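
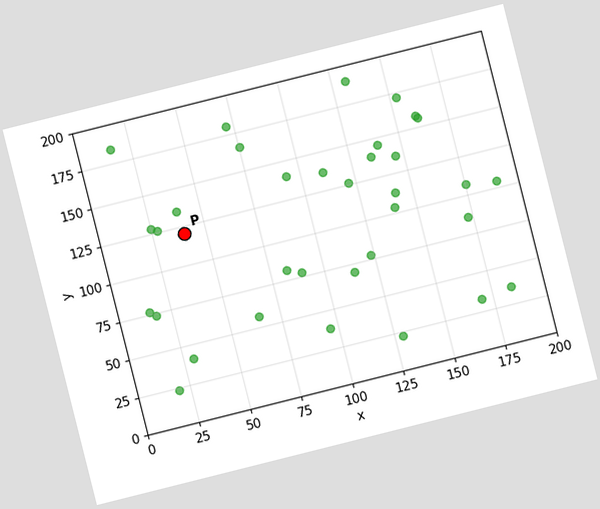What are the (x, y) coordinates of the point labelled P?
(40, 120)

The chart is tilted about 14° counter-clockwise. Following the gridlines from P to each axis, P sits at (40, 120).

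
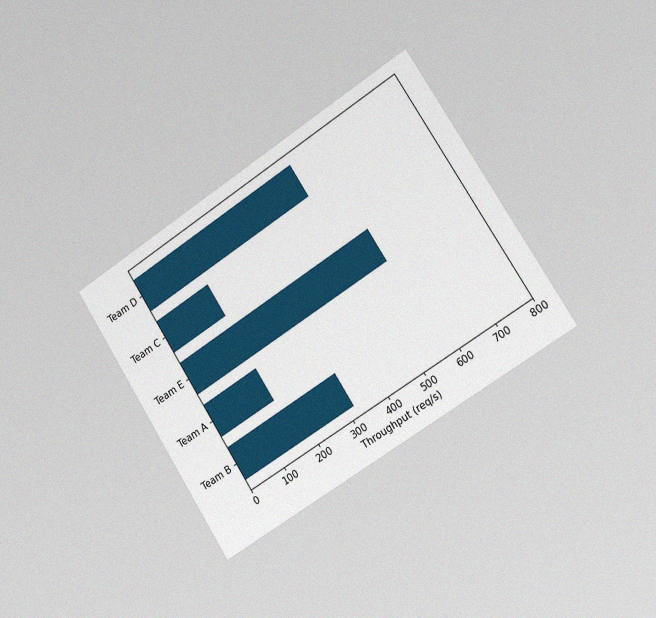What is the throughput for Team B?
320req/s

The chart is tilted about 33° counter-clockwise and viewed slightly from the right, with some photo noise. Reading along the chart's x-axis, the Team B bar reaches 320req/s.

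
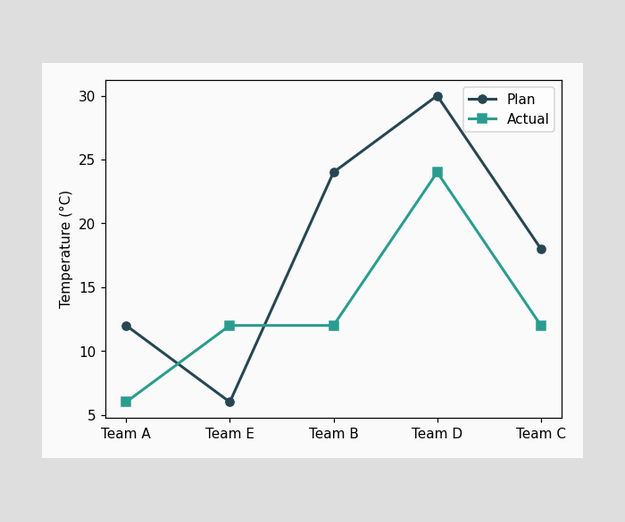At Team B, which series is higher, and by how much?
Plan, by 12°C

At Team B, Plan sits above the other line by 12°C.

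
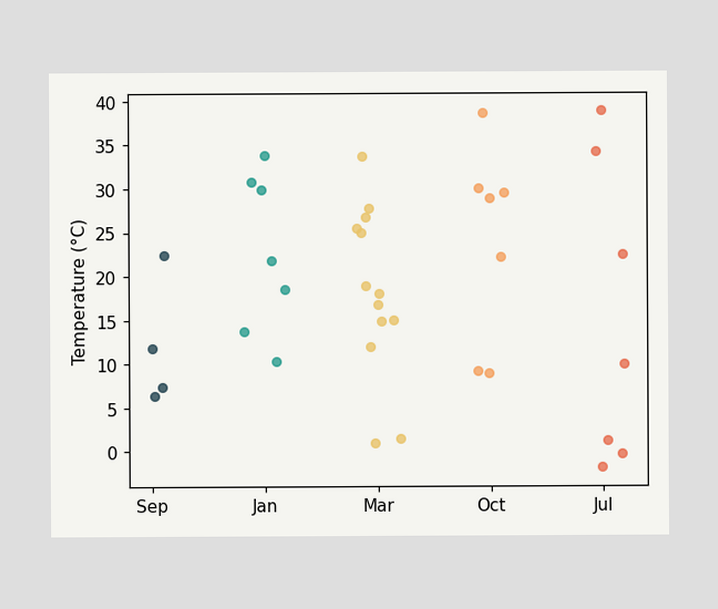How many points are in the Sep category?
Counting the markers in the Sep column gives 4.

4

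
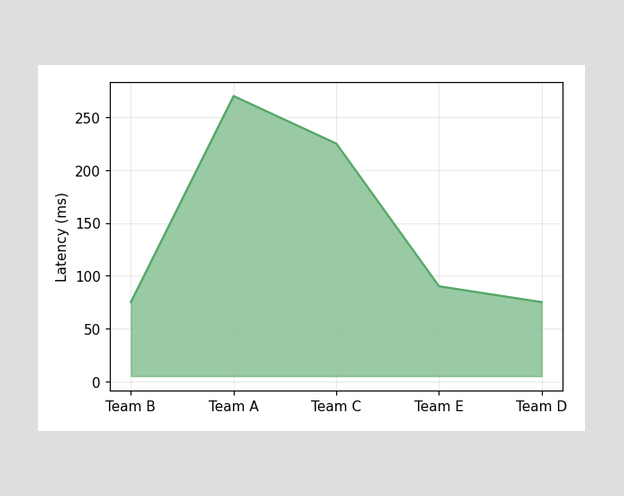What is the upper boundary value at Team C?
225ms

At Team C the upper boundary is at 225ms.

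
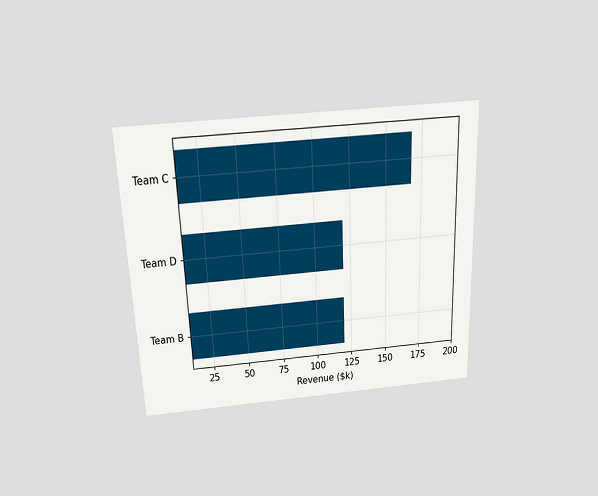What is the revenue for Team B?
$120k

The chart is tilted about 2° counter-clockwise and viewed slightly from above. Reading along the chart's x-axis, the Team B bar reaches $120k.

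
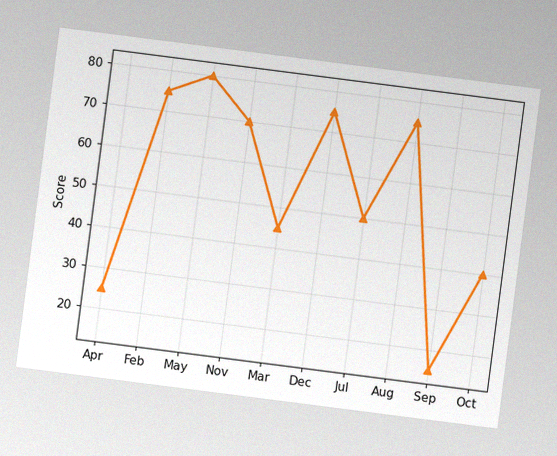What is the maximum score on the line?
The chart is tilted about 7° clockwise, with some photo noise. The highest point is at May, and reading across to the y-axis gives 80.

80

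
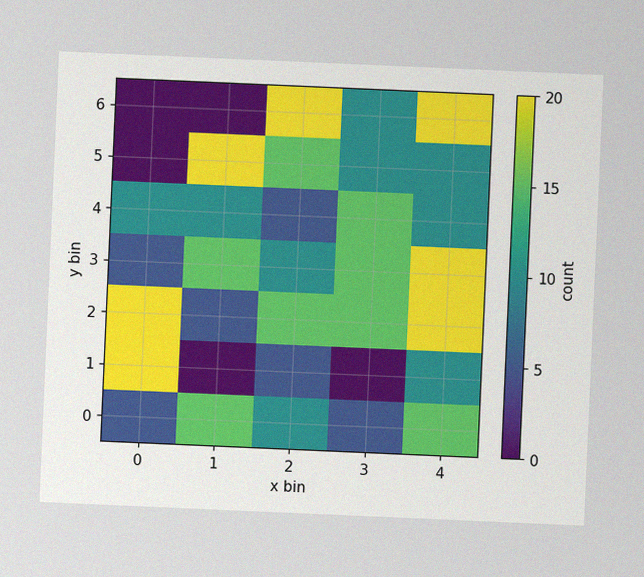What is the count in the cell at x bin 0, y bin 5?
The chart is tilted about 2° clockwise, with some photo noise. Matching the cell (0, 5) against the colorbar gives 0.

0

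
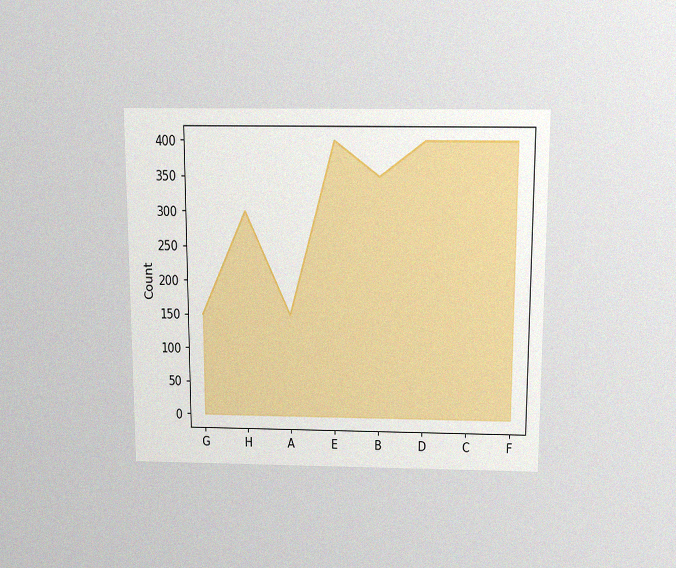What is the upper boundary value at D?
400

The chart is viewed slightly from above, with some photo noise. At D the upper boundary is at 400.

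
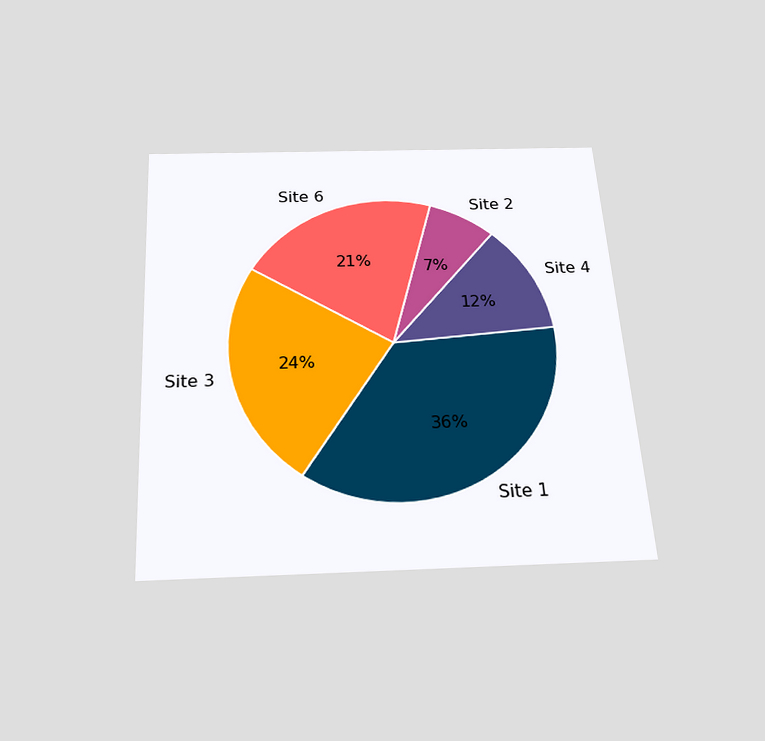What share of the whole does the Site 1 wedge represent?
36%

The chart is tilted about 3° counter-clockwise and viewed slightly from below. The Site 1 slice takes up 36% of the pie.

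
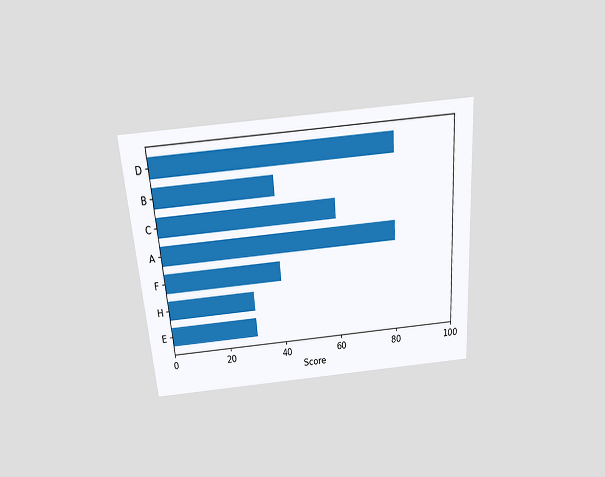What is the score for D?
The chart is tilted about 4° counter-clockwise and viewed slightly from above. Reading along the chart's x-axis, the D bar reaches 80.

80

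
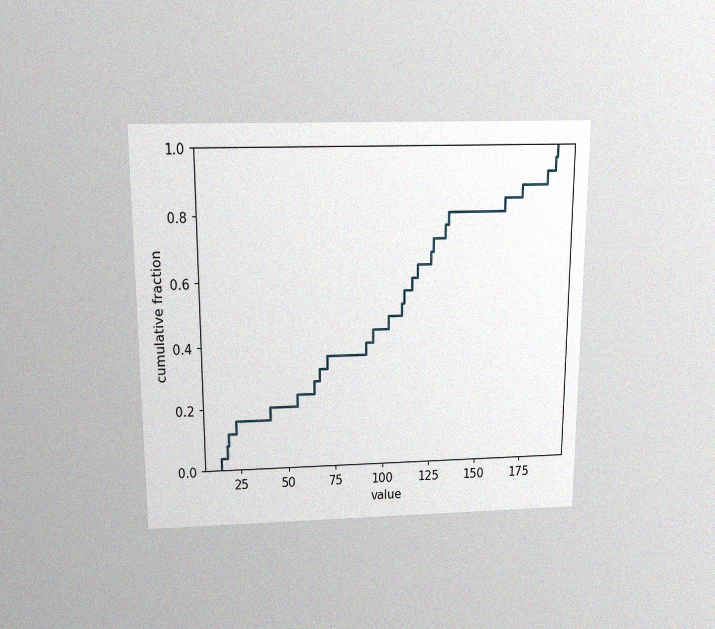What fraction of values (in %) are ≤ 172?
The chart is viewed slightly from above, with some photo noise. At x=172 the ECDF step is at 88%.

88%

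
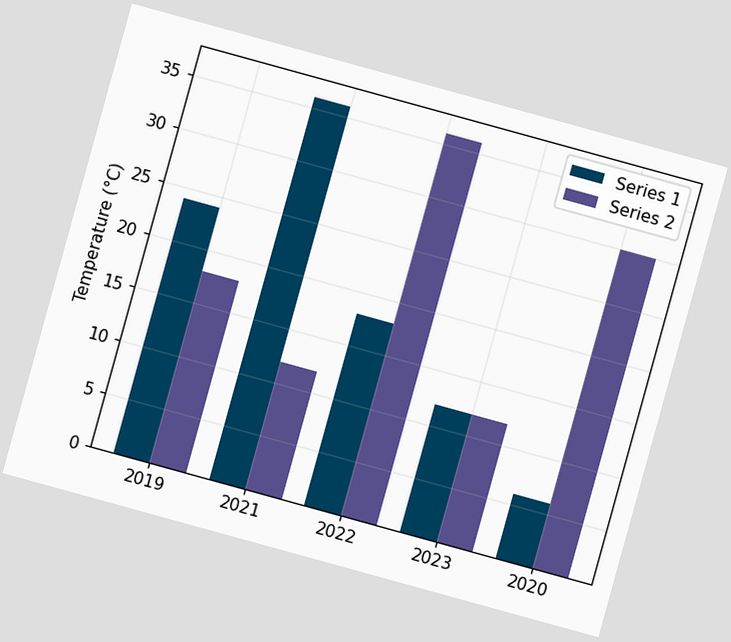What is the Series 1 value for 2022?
The chart is tilted about 15° clockwise. The Series 1 bar at 2022 reaches 18°C on the y-axis.

18°C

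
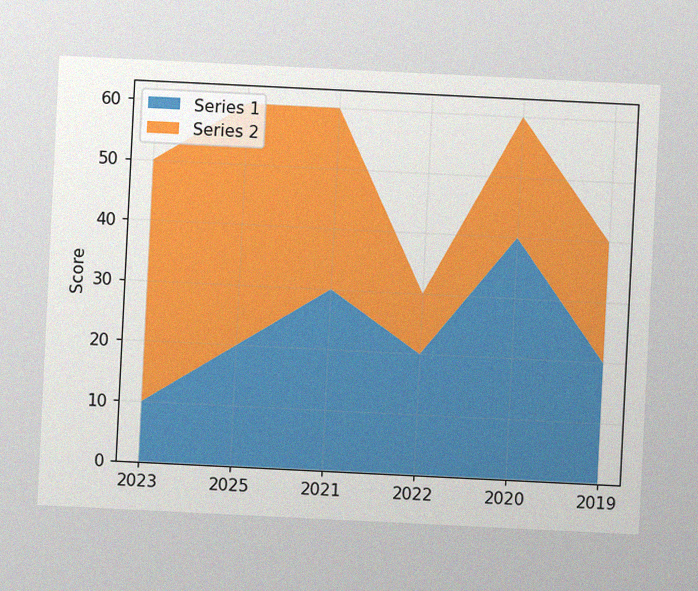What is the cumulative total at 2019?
The chart is tilted about 3° clockwise, with some photo noise. The stacked total at 2019 reaches 40.

40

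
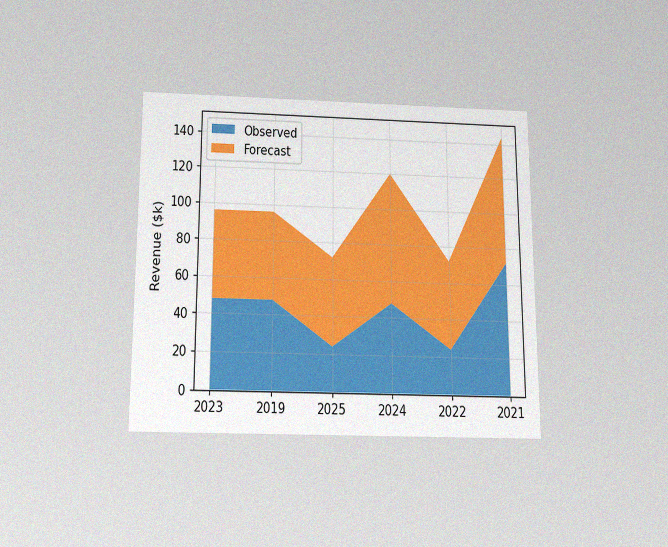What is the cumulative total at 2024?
$120k

The chart is viewed slightly from below, with some photo noise. The stacked total at 2024 reaches $120k.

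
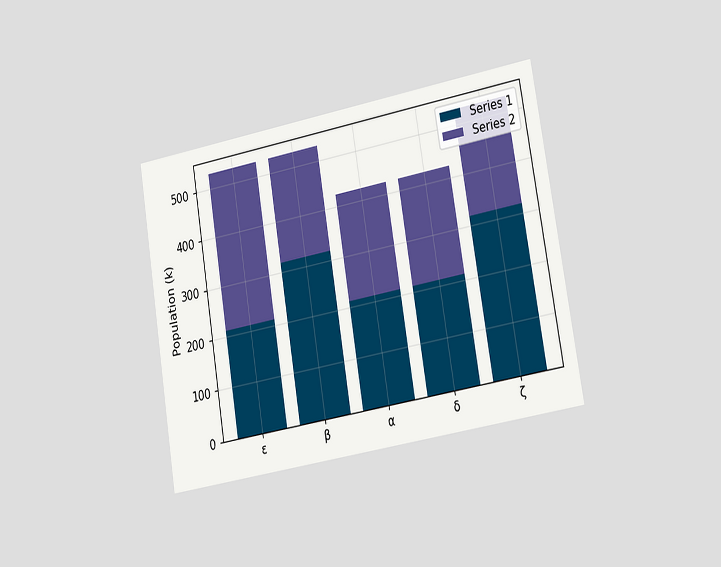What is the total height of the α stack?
424k

The chart is tilted about 9° counter-clockwise and viewed slightly from the right. The α stack's top reaches 424k on the y-axis.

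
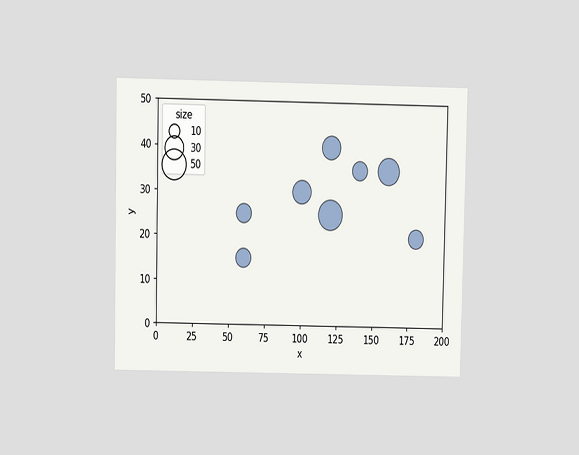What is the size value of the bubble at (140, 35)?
20

The chart is viewed at a slight angle. Matching the bubble at (140, 35) against the size legend gives 20.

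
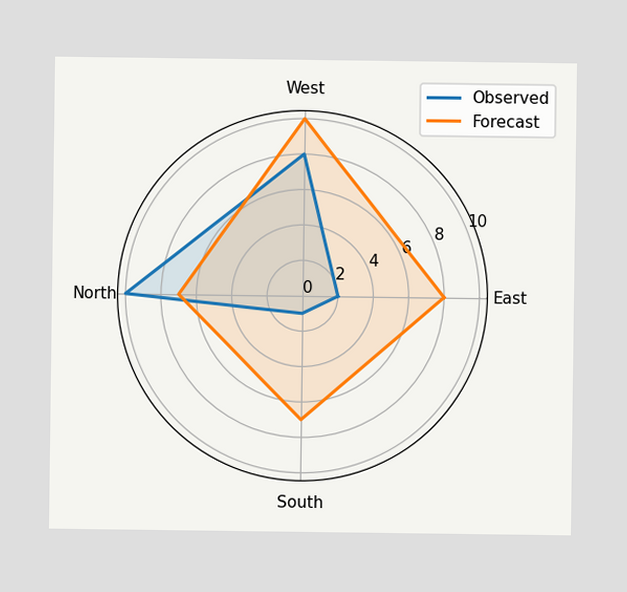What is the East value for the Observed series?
2

On the East axis, Observed reaches 2.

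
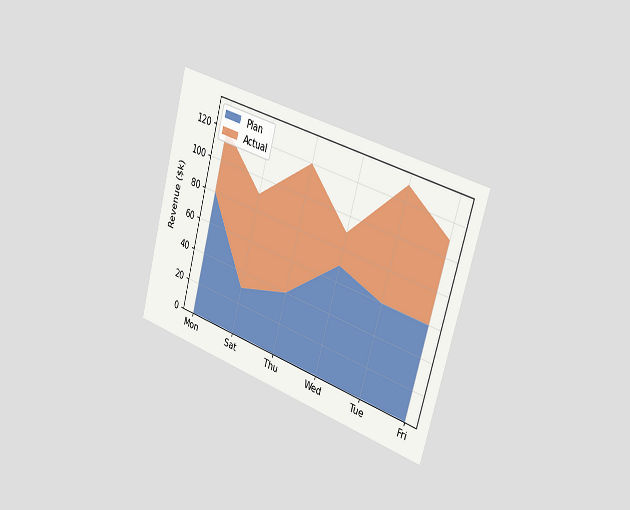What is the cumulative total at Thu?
$120k

The chart is tilted about 16° clockwise and viewed slightly from the right. The stacked total at Thu reaches $120k.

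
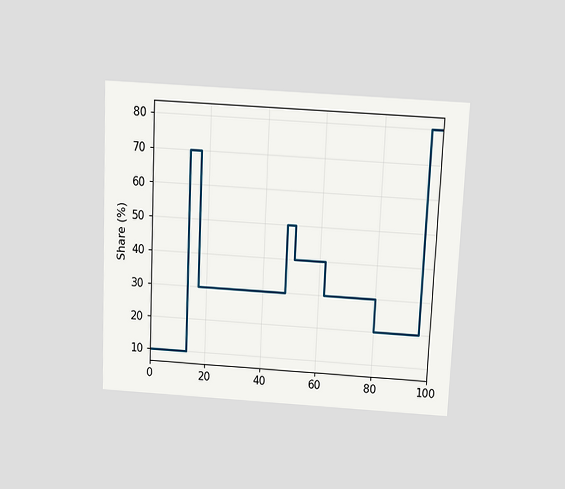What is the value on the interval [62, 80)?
The chart is tilted about 3° clockwise and viewed slightly from above. On [62, 80) the step sits at 30%.

30%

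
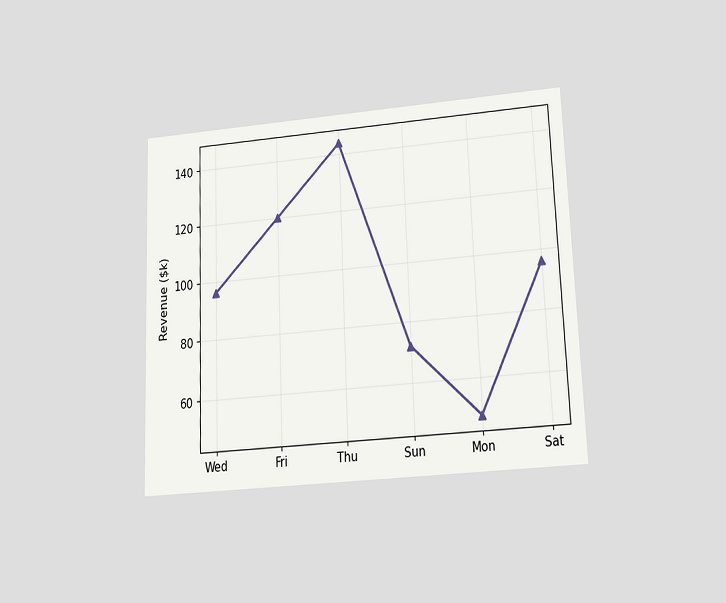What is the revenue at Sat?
The chart is tilted about 2° counter-clockwise and viewed slightly from below. At Sat, the line is at $96k.

$96k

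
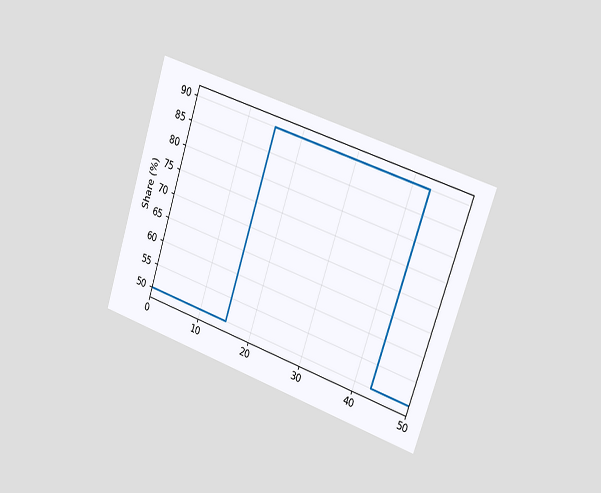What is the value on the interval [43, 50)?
50%

The chart is tilted about 18° clockwise and viewed slightly from the right. On [43, 50) the step sits at 50%.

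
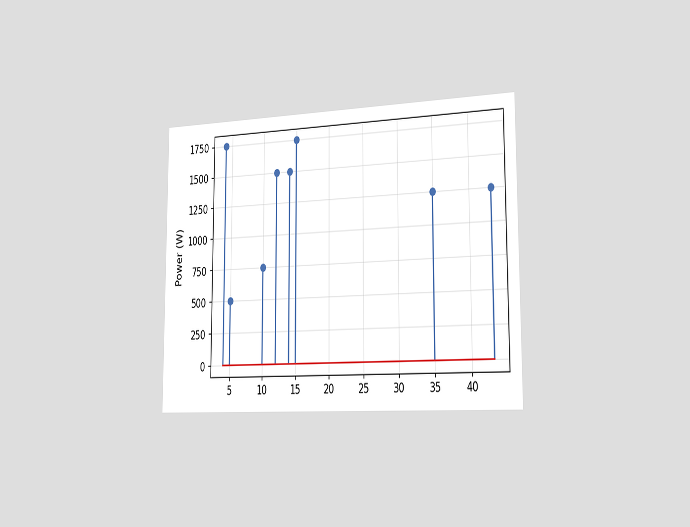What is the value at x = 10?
The chart is viewed slightly from the right. The stem at x=10 reaches 750W.

750W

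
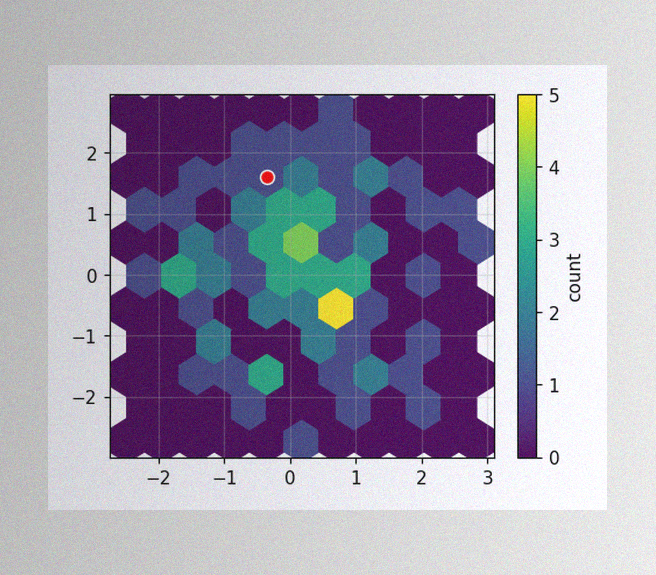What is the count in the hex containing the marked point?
1

The image has some photo noise and uneven lighting. The marked hex reads 1 on the colorbar.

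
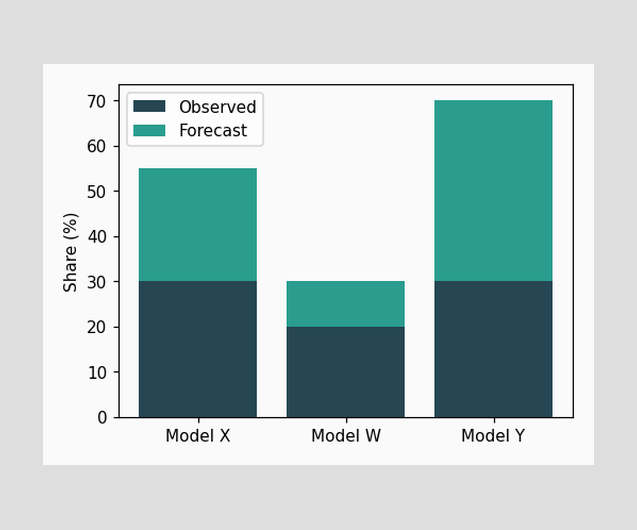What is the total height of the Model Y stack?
The Model Y stack's top reaches 70% on the y-axis.

70%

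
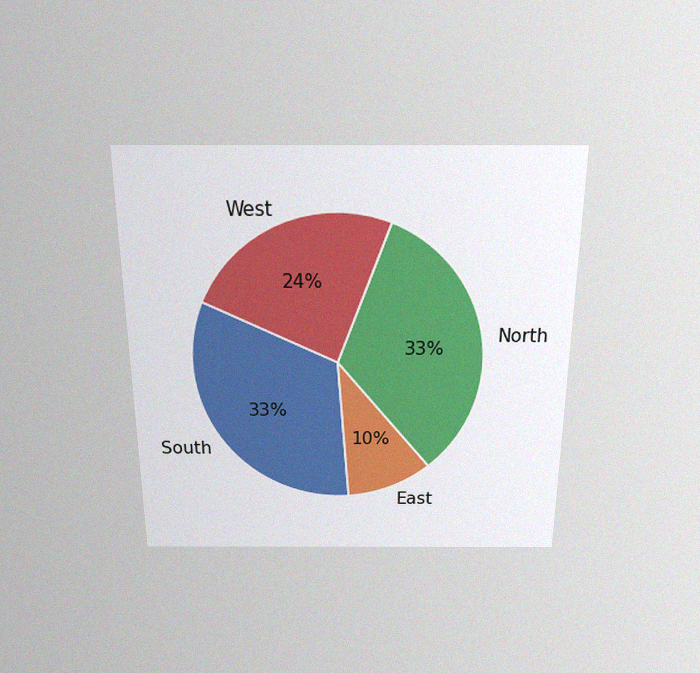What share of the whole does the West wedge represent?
The chart is viewed slightly from above, with some photo noise. The West slice takes up 24% of the pie.

24%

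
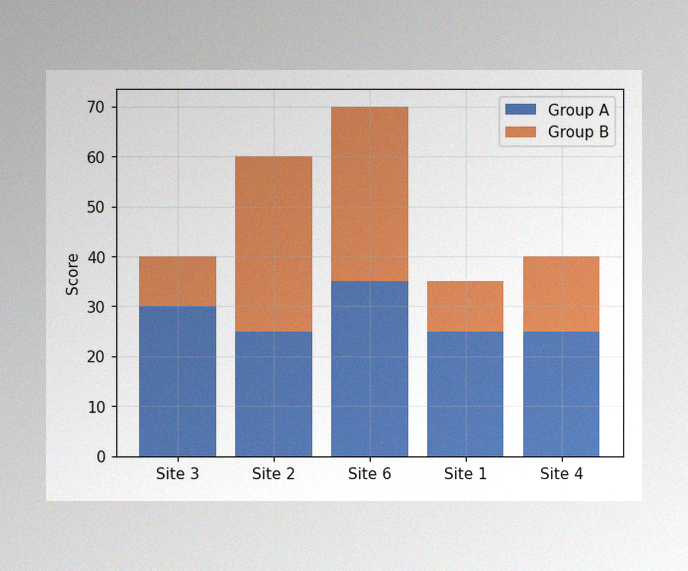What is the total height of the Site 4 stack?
The image has some photo noise and uneven lighting. The Site 4 stack's top reaches 40 on the y-axis.

40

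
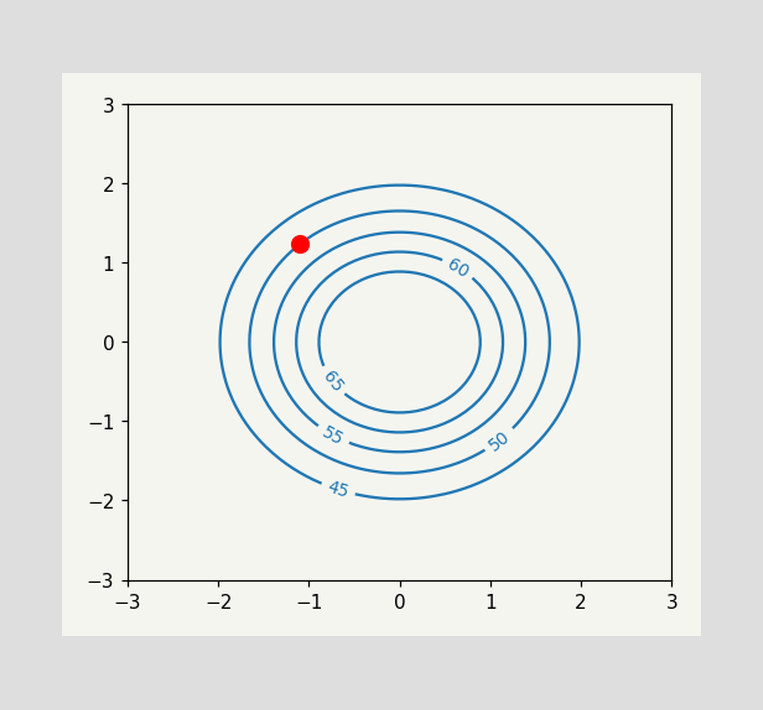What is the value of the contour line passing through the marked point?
50

The marked point sits on the contour labelled 50.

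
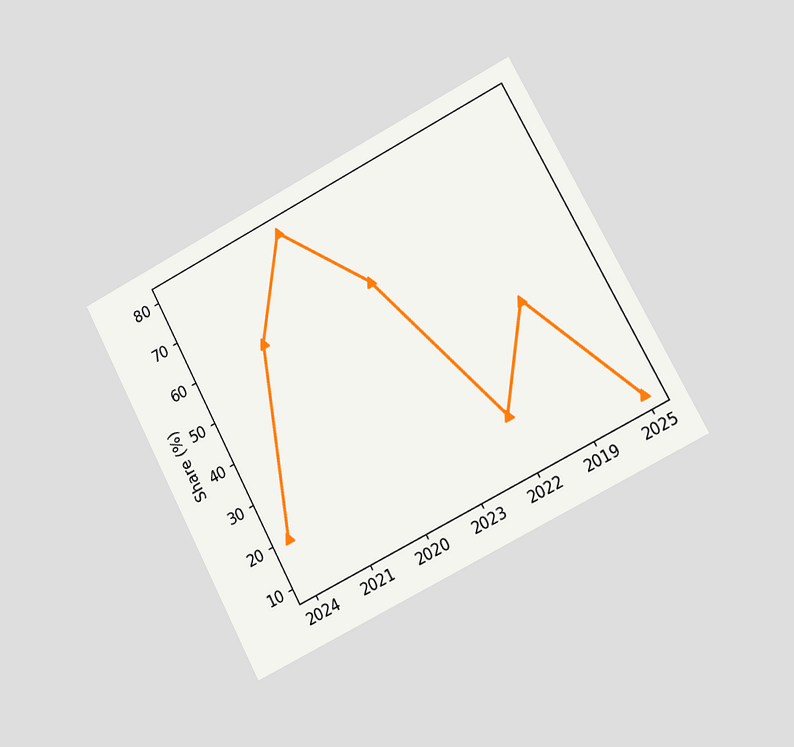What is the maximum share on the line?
80%

The chart is tilted about 28° counter-clockwise and viewed at a slight angle. The highest point is at 2020, and reading across to the y-axis gives 80%.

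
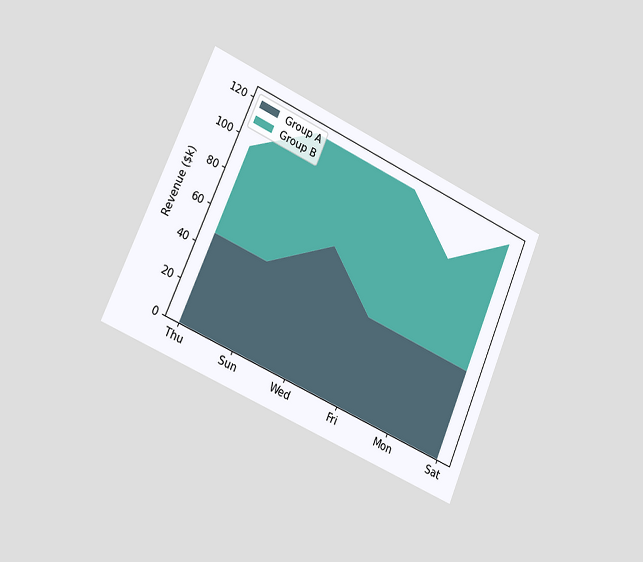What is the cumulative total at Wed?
$120k

The chart is tilted about 23° clockwise and viewed slightly from the left. The stacked total at Wed reaches $120k.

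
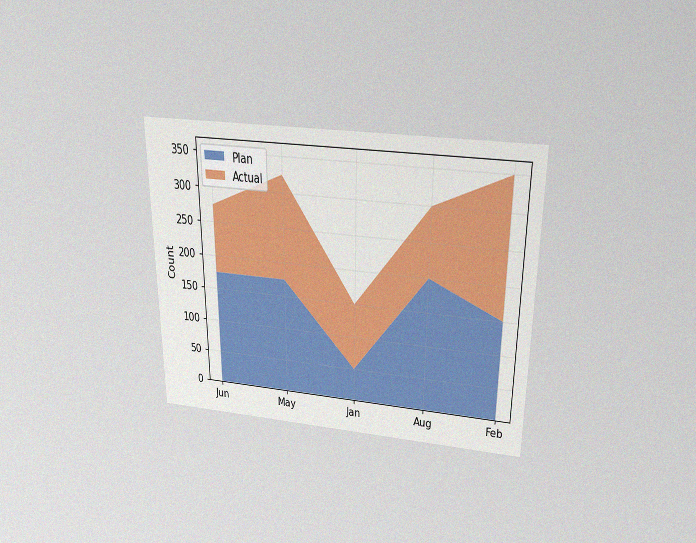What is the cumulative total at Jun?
275

The chart is viewed slightly from above, with some photo noise. The stacked total at Jun reaches 275.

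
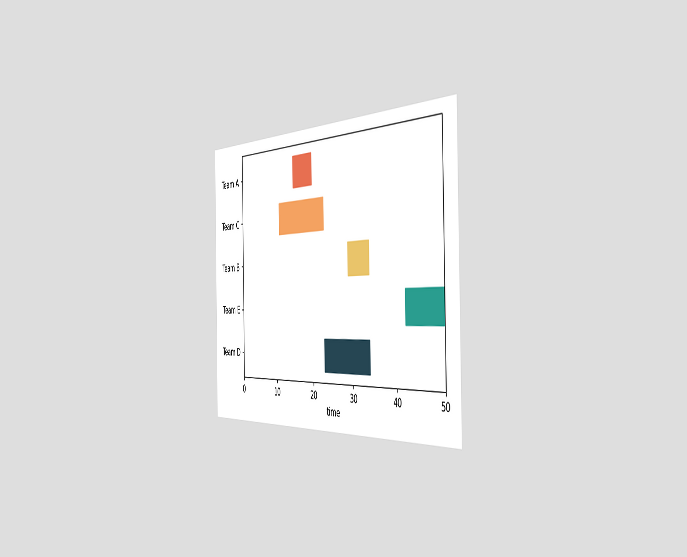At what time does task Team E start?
The chart is viewed slightly from the right. The Team E bar begins at t=42.

42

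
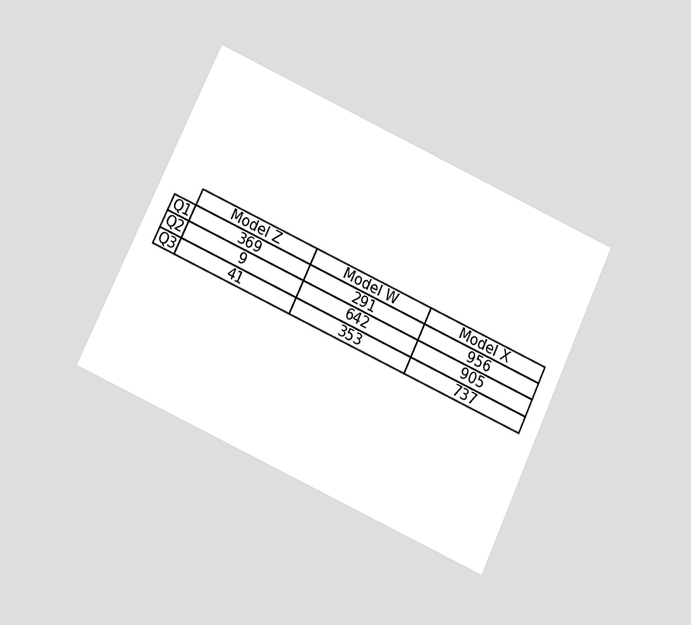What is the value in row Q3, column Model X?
737

The chart is tilted about 25° clockwise and viewed slightly from below. The (Q3, Model X) cell reads 737.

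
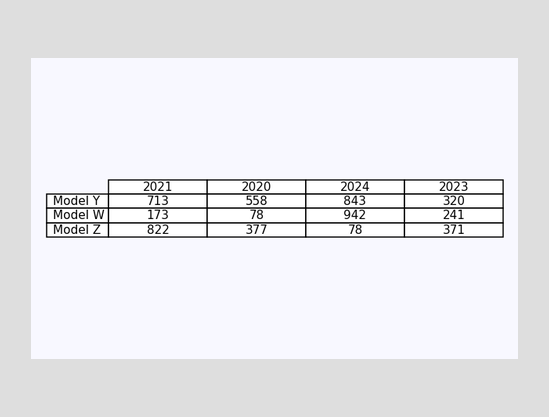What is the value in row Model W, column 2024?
The (Model W, 2024) cell reads 942.

942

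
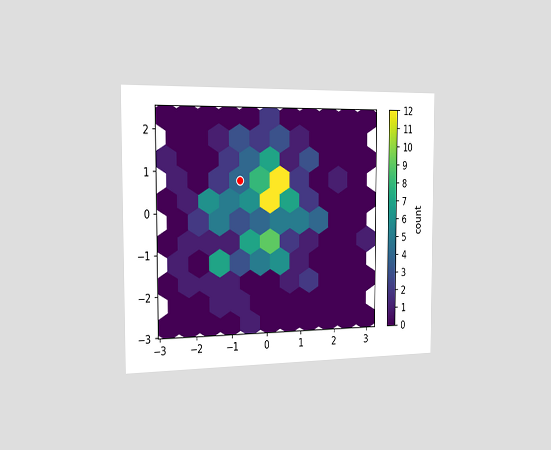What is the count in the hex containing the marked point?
4

The chart is viewed slightly from the left. The marked hex reads 4 on the colorbar.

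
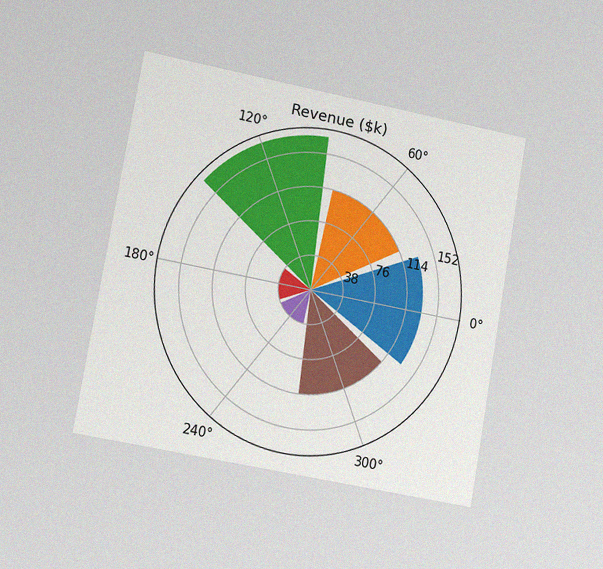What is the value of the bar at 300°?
$114k

The chart is tilted about 10° clockwise and viewed slightly from the left, with some photo noise. The bar at 300° reaches $114k on the radial axis.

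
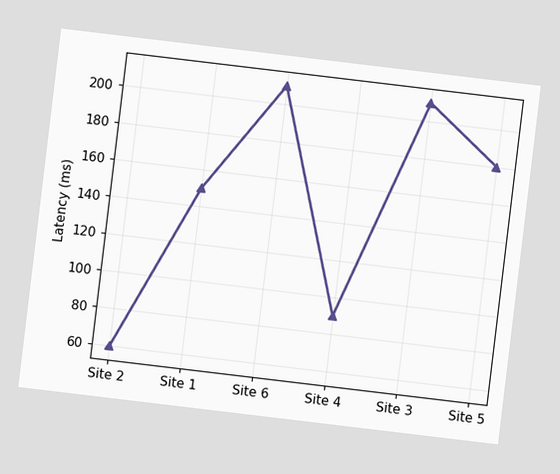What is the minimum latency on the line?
60ms

The chart is tilted about 7° clockwise. The lowest point is at Site 2, and reading across to the y-axis gives 60ms.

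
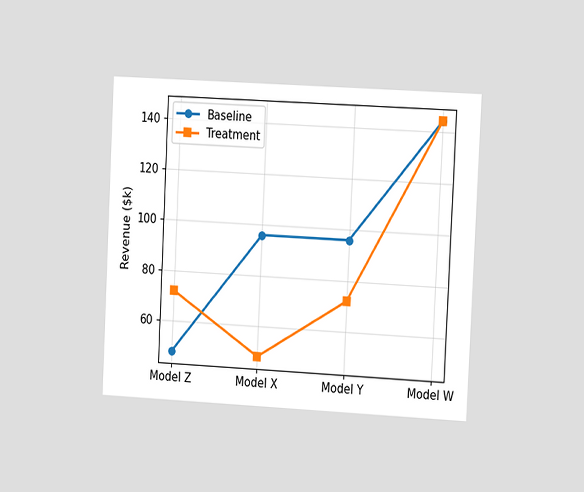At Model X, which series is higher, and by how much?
The chart is tilted about 3° clockwise and viewed at a slight angle. At Model X, Baseline sits above the other line by $48k.

Baseline, by $48k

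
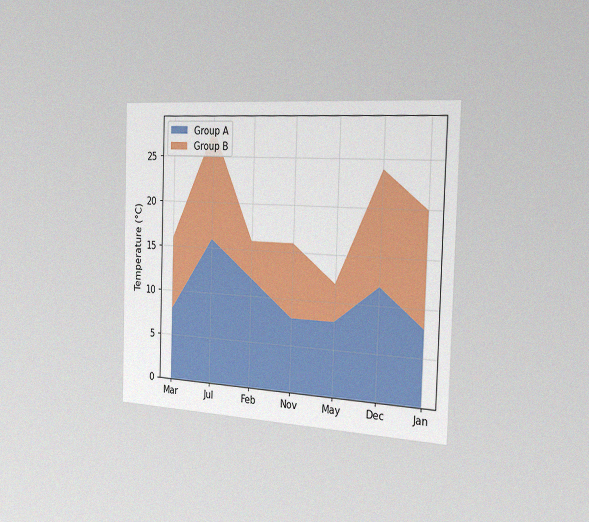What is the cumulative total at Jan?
20°C

The chart is viewed slightly from the right, with some photo noise. The stacked total at Jan reaches 20°C.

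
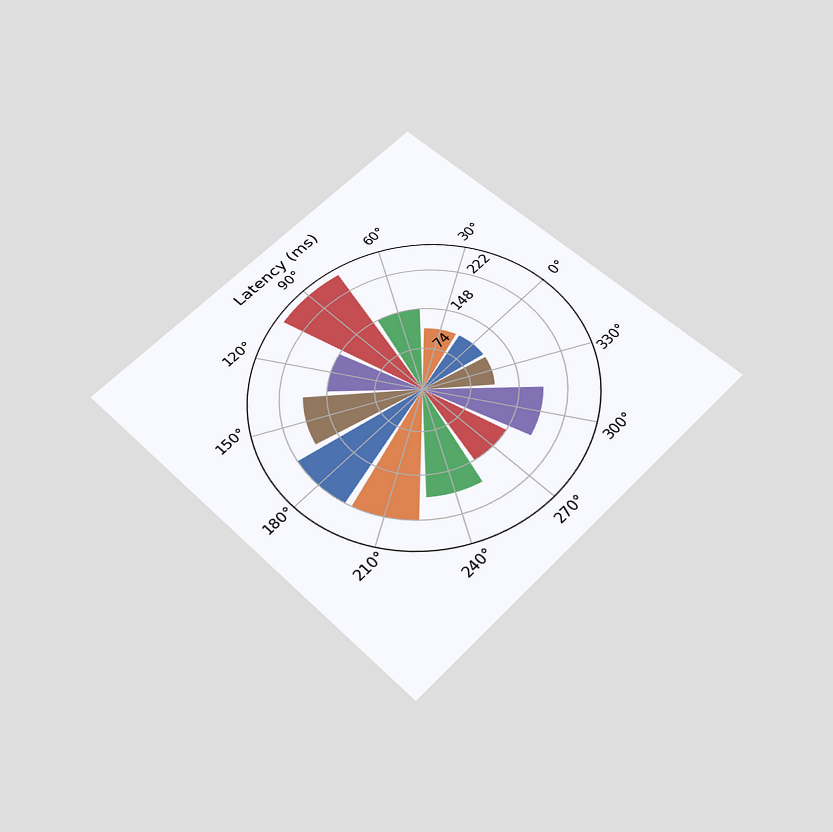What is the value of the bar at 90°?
The chart is tilted about 45° counter-clockwise and viewed slightly from below. The bar at 90° reaches 259ms on the radial axis.

259ms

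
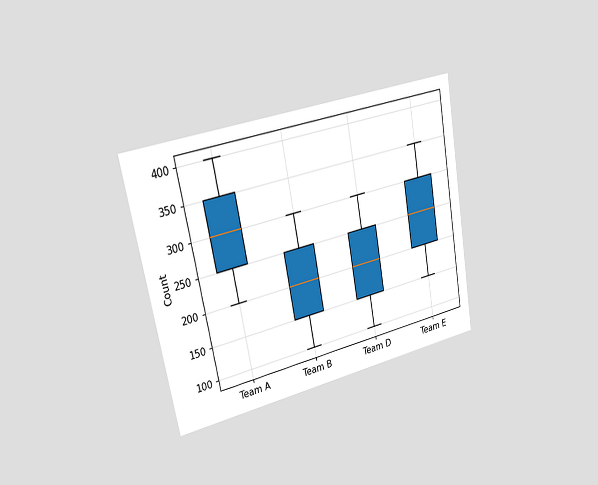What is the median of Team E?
The chart is tilted about 11° counter-clockwise and viewed slightly from the left. The median line in the Team E box sits at 250.

250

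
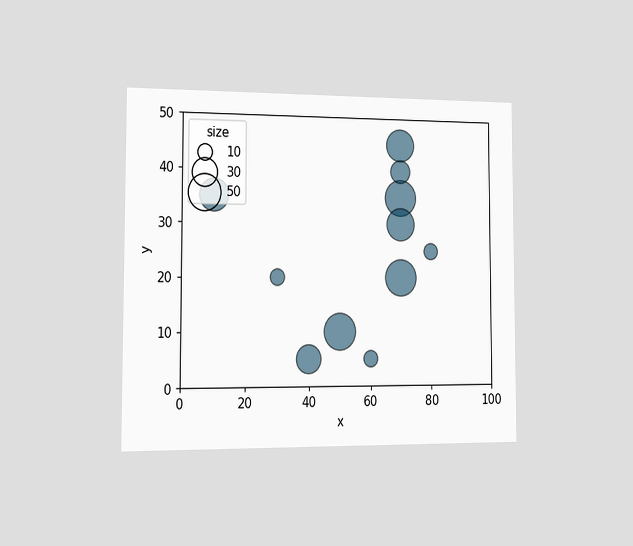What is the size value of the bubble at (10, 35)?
40

The chart is viewed slightly from the left. Matching the bubble at (10, 35) against the size legend gives 40.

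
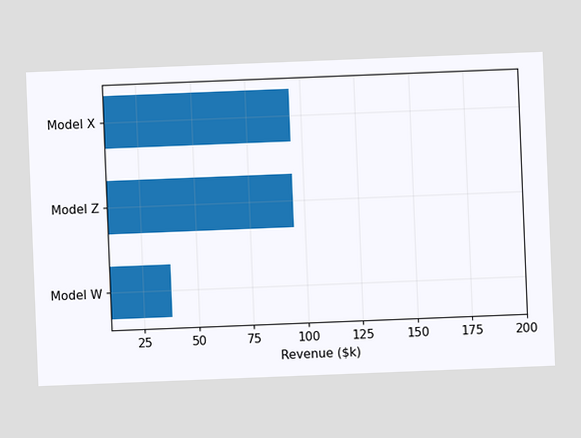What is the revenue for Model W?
The chart is tilted about 2° counter-clockwise. Reading along the chart's x-axis, the Model W bar reaches $38k.

$38k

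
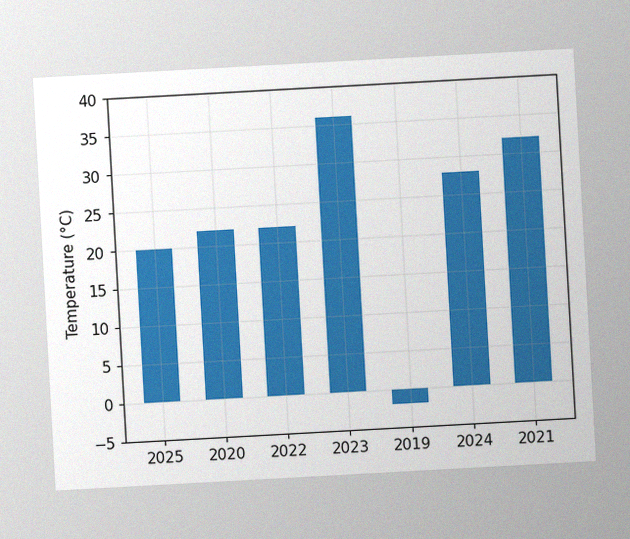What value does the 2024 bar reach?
The chart is tilted about 3° counter-clockwise, with some photo noise. Reading along the chart's y-axis, the 2024 bar reaches 28°C.

28°C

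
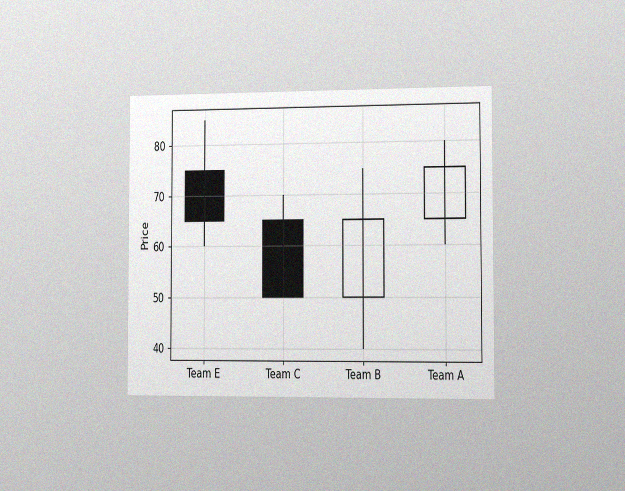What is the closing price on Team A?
The chart is viewed slightly from the right, with some photo noise. The Team A candle closes at 75.

75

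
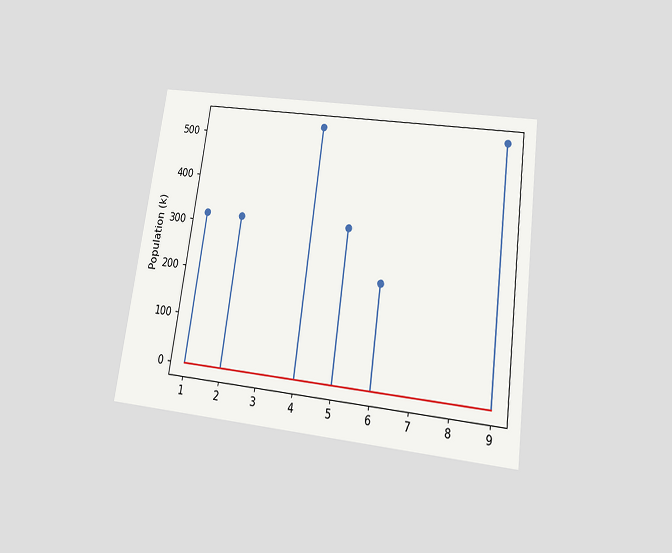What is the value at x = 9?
530k

The chart is tilted about 8° clockwise and viewed slightly from below. The stem at x=9 reaches 530k.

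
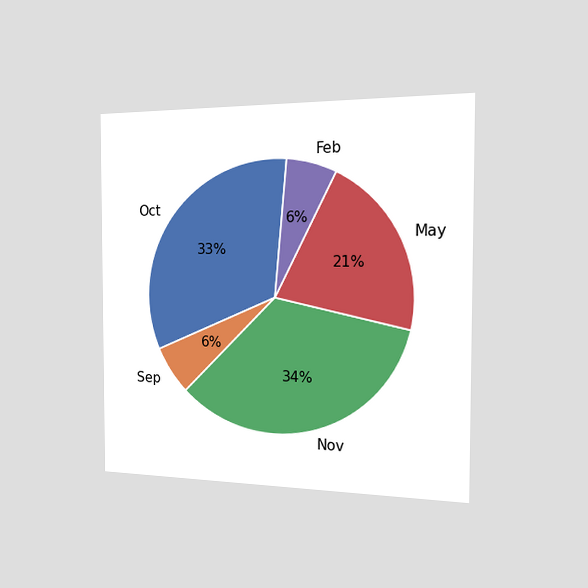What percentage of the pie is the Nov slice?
The chart is viewed slightly from the right. The Nov slice takes up 34% of the pie.

34%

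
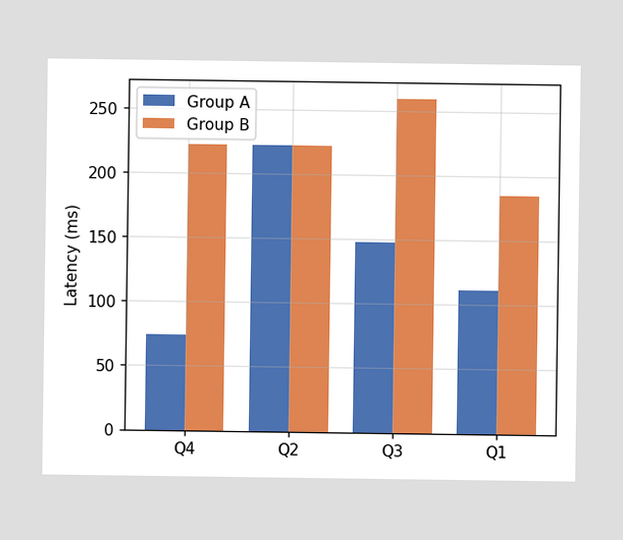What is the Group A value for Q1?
111ms

The Group A bar at Q1 reaches 111ms on the y-axis.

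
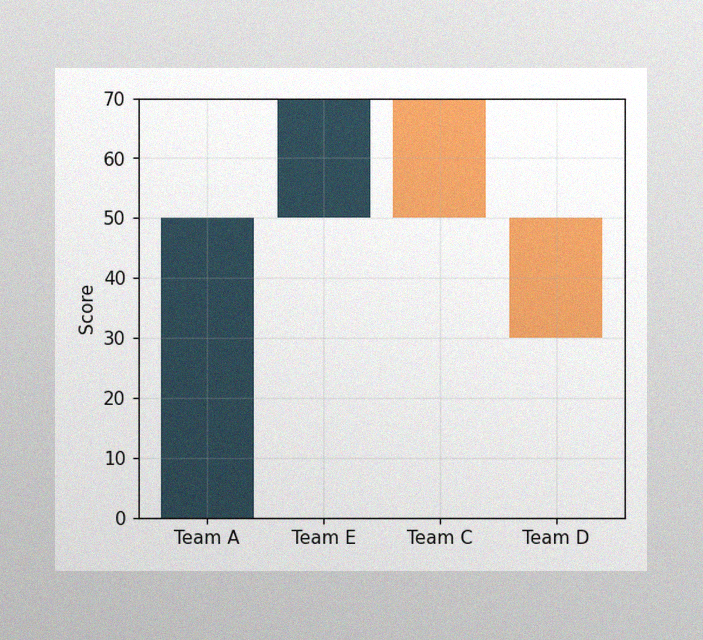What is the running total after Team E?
The image has some photo noise and uneven lighting. After Team E the running total reaches 70.

70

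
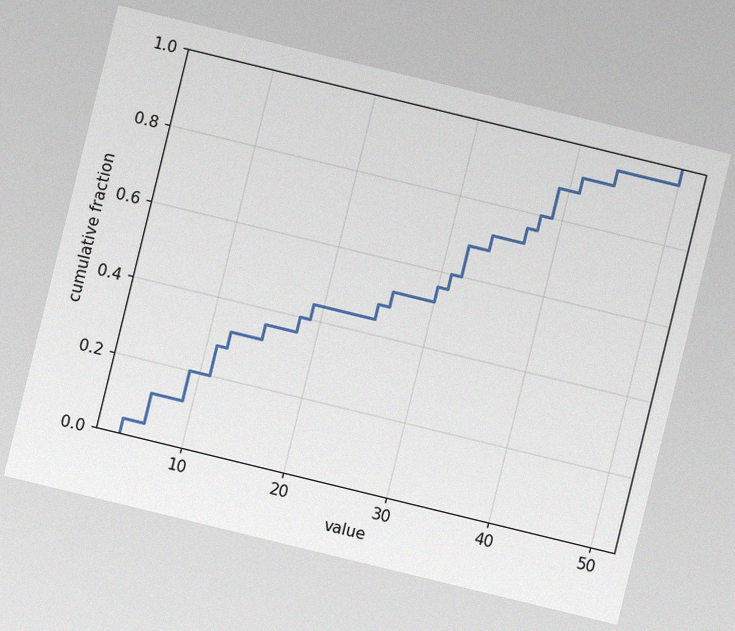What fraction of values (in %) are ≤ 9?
20%

The chart is tilted about 14° clockwise, with some photo noise. At x=9 the ECDF step is at 20%.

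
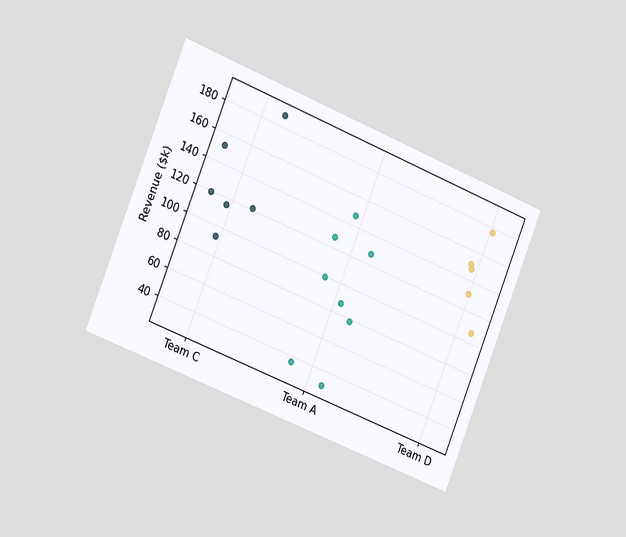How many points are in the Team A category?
8

The chart is tilted about 22° clockwise and viewed slightly from the left. Counting the markers in the Team A column gives 8.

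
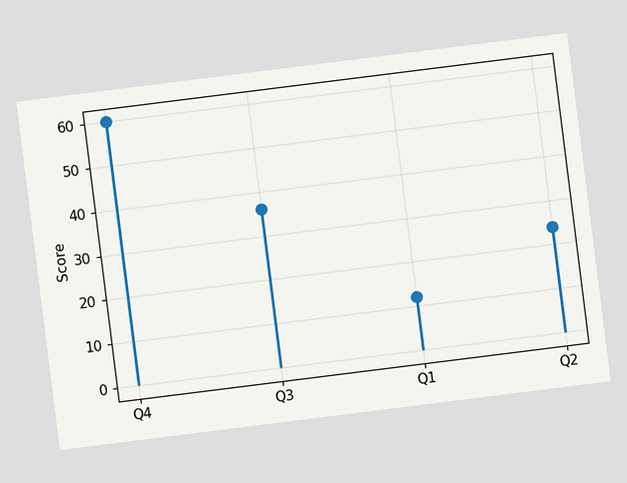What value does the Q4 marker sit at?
60

The chart is tilted about 7° counter-clockwise. The Q4 marker sits at 60.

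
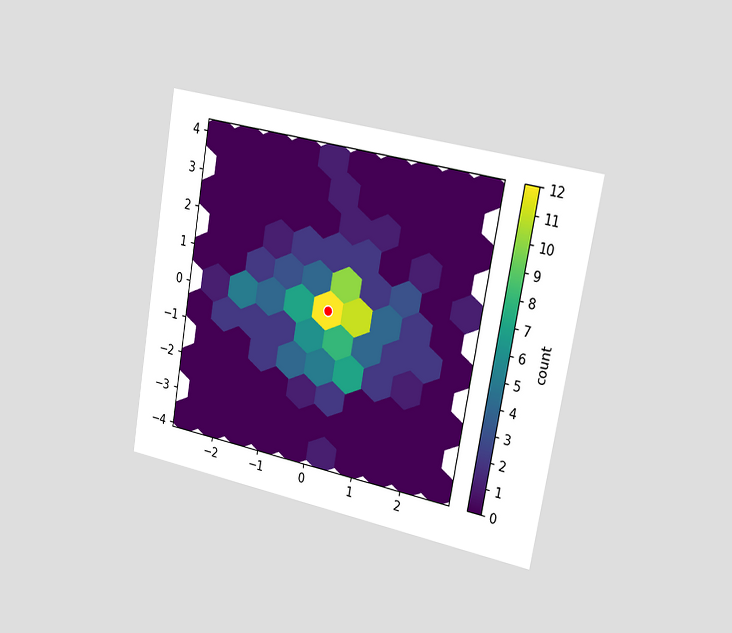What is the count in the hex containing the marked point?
12

The chart is tilted about 10° clockwise and viewed slightly from the right. The marked hex reads 12 on the colorbar.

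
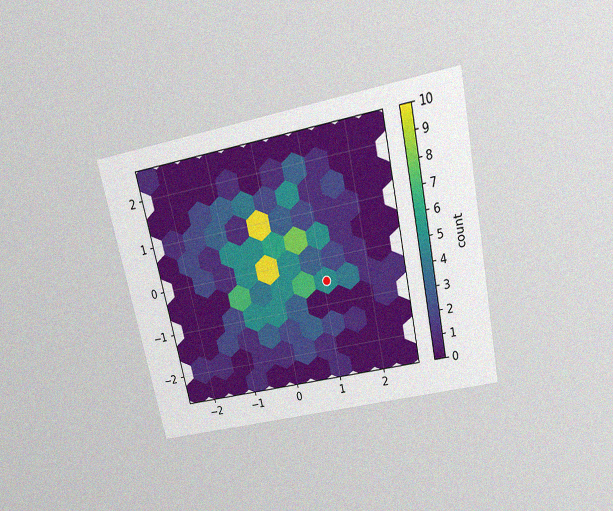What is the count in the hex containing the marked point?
The chart is tilted about 12° counter-clockwise and viewed slightly from above, with some photo noise. The marked hex reads 5 on the colorbar.

5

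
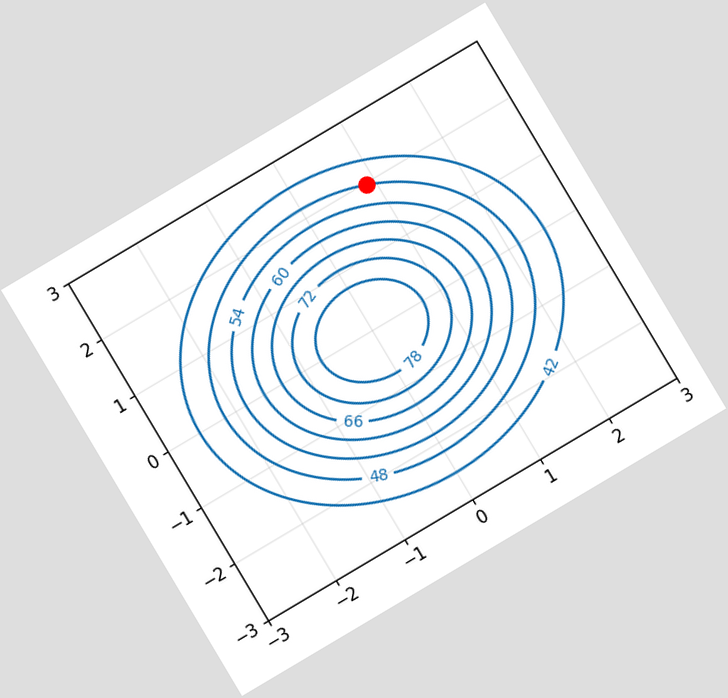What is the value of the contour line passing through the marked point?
The chart is tilted about 31° counter-clockwise. The marked point sits on the contour labelled 48.

48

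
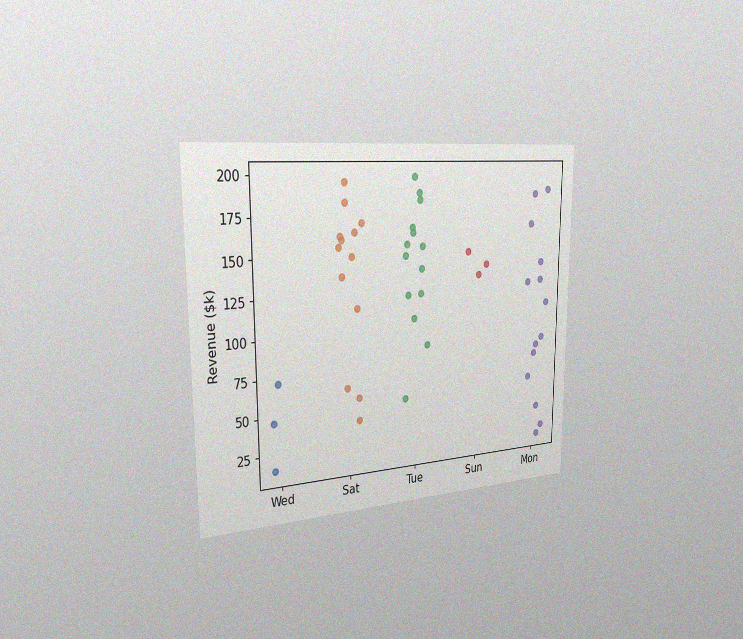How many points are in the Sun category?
3

The chart is viewed slightly from the left, with some photo noise. Counting the markers in the Sun column gives 3.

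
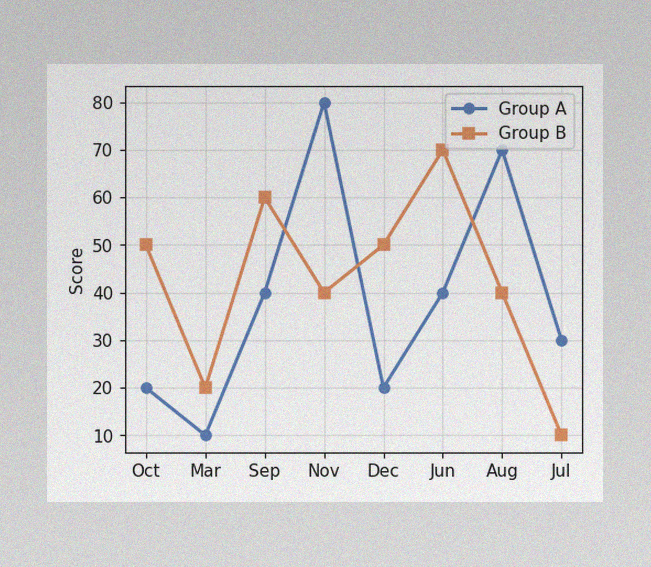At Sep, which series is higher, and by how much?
The image has some photo noise and uneven lighting. At Sep, Group B sits above the other line by 20.

Group B, by 20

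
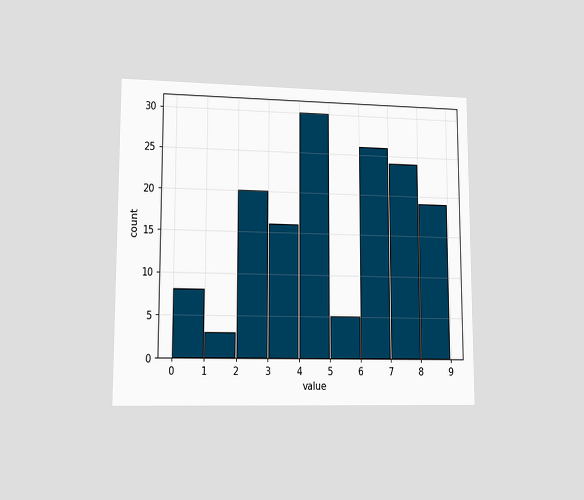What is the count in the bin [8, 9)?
19

The chart is viewed at a slight angle. The [8, 9) bin has height 19.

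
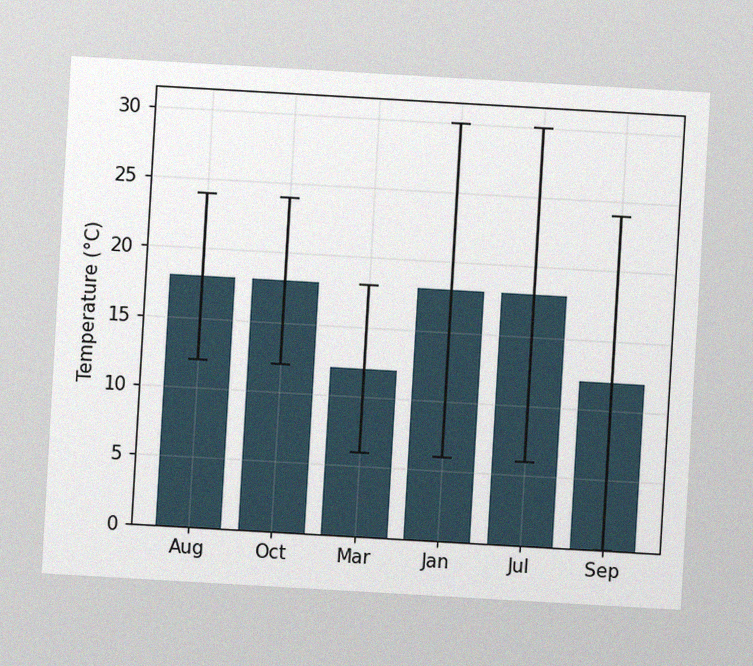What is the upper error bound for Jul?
30°C

The chart is tilted about 3° clockwise, with some photo noise. The Jul bar's upper whisker reaches 30°C.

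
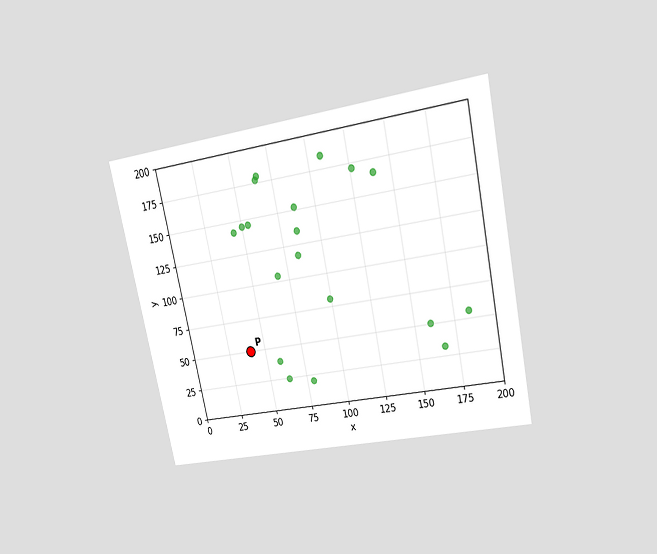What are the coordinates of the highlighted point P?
The chart is tilted about 12° counter-clockwise and viewed at a slight angle. Following the gridlines from P to each axis, P sits at (40, 50).

(40, 50)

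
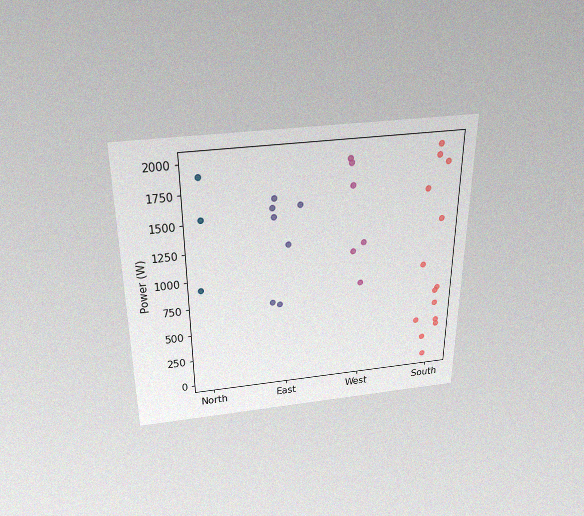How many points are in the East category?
7

The chart is viewed slightly from above, with some photo noise. Counting the markers in the East column gives 7.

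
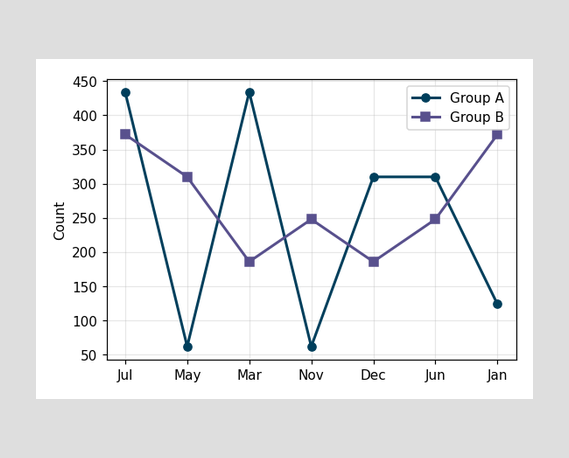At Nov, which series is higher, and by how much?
At Nov, Group B sits above the other line by 186.

Group B, by 186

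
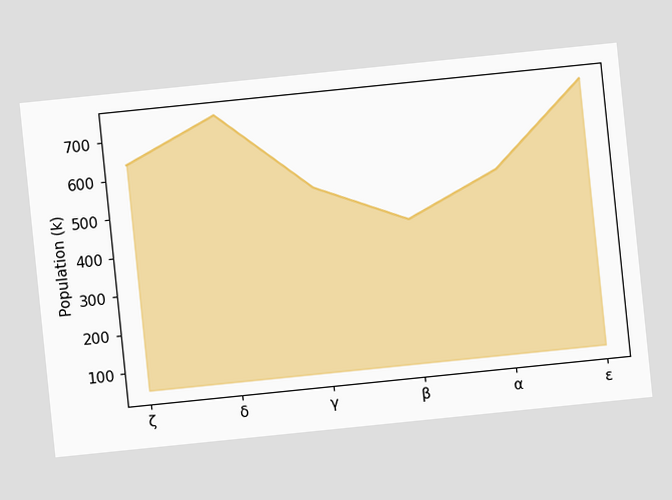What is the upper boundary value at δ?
The chart is tilted about 6° counter-clockwise. At δ the upper boundary is at 742k.

742k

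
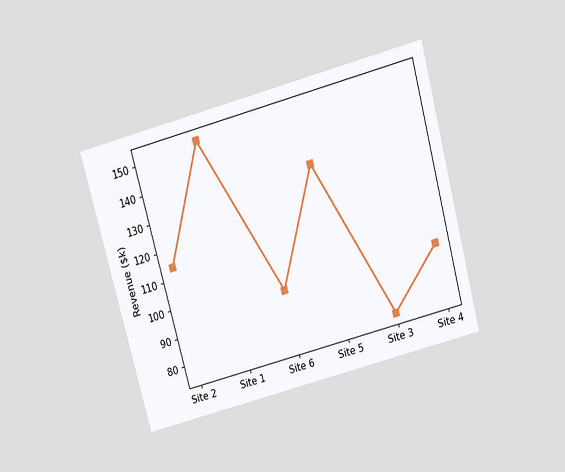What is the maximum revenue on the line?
The chart is tilted about 15° counter-clockwise and viewed slightly from above. The highest point is at Site 1, and reading across to the y-axis gives $152k.

$152k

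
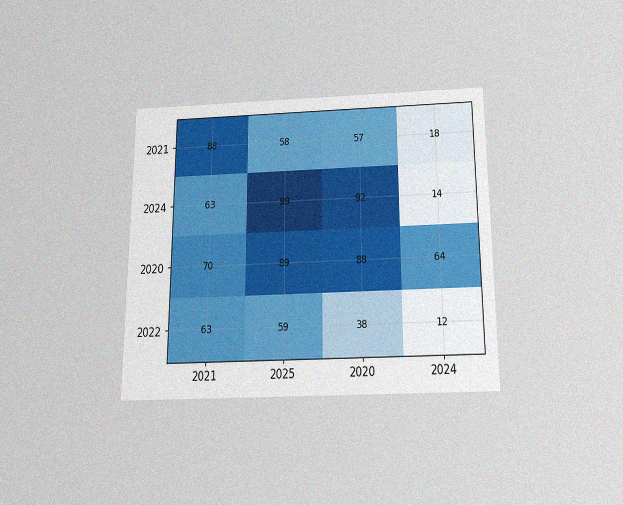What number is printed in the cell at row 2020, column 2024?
64

The chart is viewed slightly from below, with some photo noise. The (2020, 2024) cell reads 64.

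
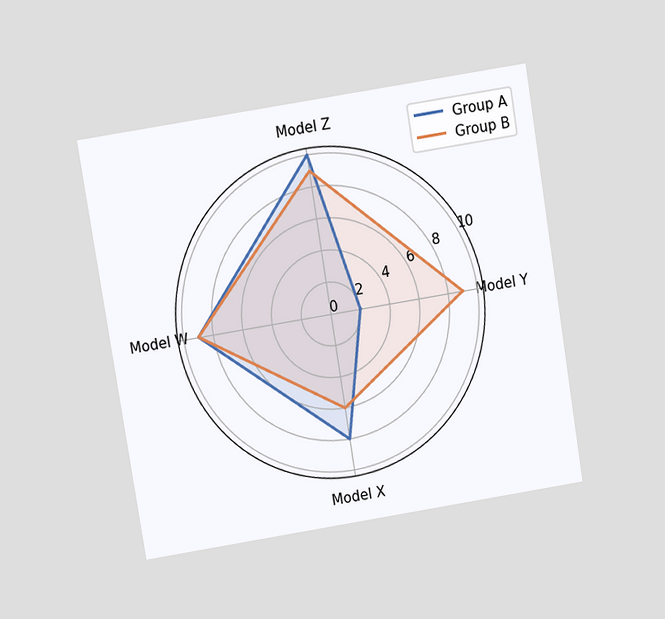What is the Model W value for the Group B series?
9

The chart is tilted about 9° counter-clockwise and viewed at a slight angle. On the Model W axis, Group B reaches 9.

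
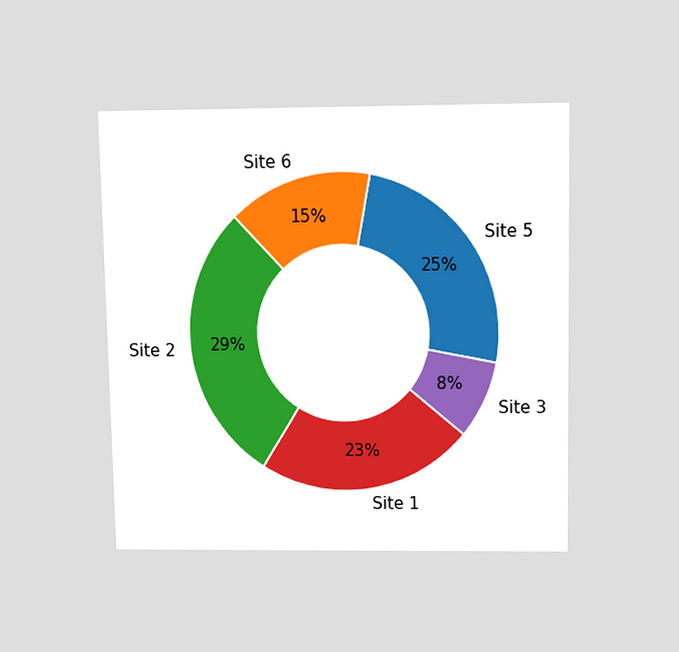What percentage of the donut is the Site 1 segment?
23%

The chart is viewed slightly from above. The Site 1 segment takes up 23% of the ring.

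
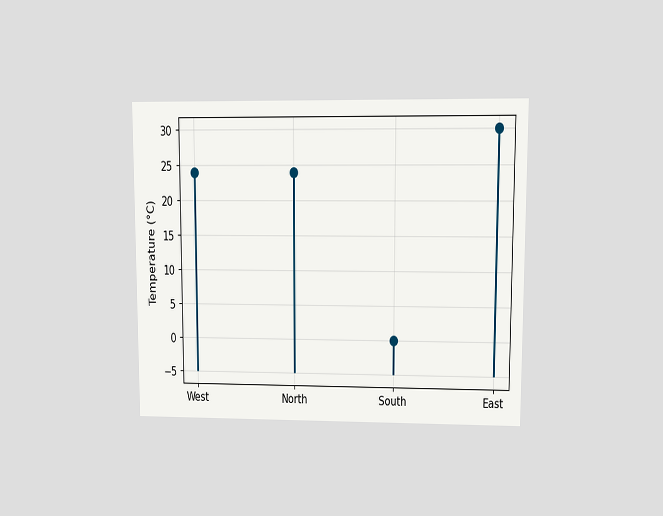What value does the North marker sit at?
The chart is viewed at a slight angle. The North marker sits at 24°C.

24°C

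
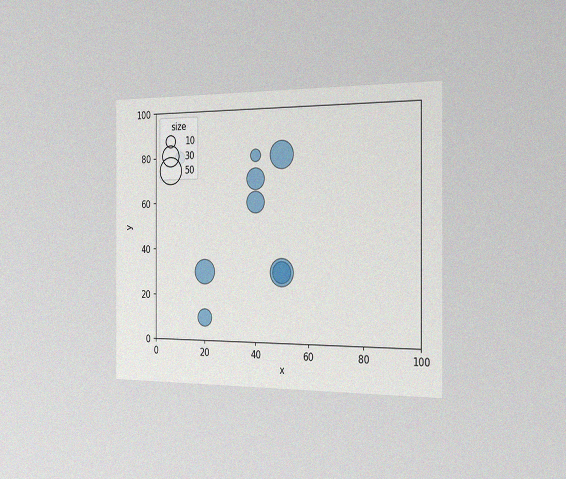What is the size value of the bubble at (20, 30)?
The chart is viewed slightly from the right, with some photo noise. Matching the bubble at (20, 30) against the size legend gives 40.

40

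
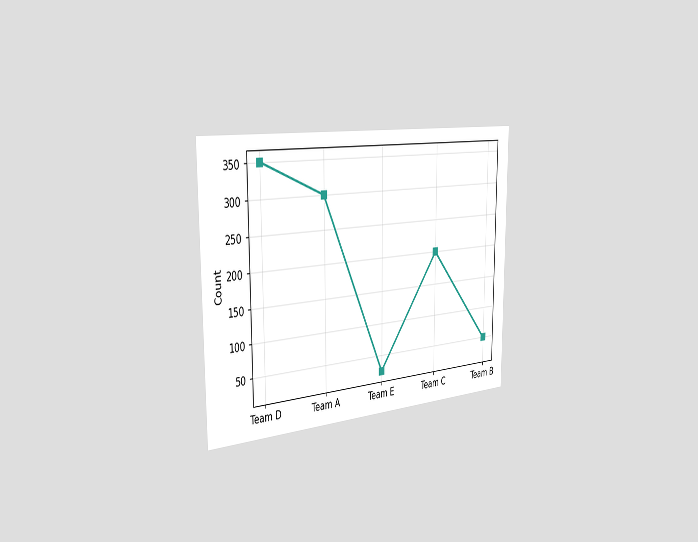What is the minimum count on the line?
The chart is viewed slightly from the left. The lowest point is at Team E, and reading across to the y-axis gives 25.

25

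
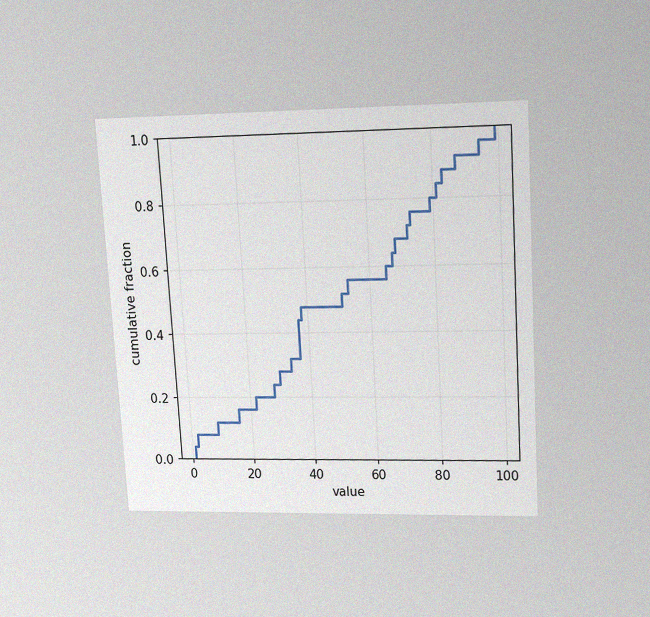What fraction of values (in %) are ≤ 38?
The chart is tilted about 3° counter-clockwise and viewed slightly from above, with some photo noise. At x=38 the ECDF step is at 48%.

48%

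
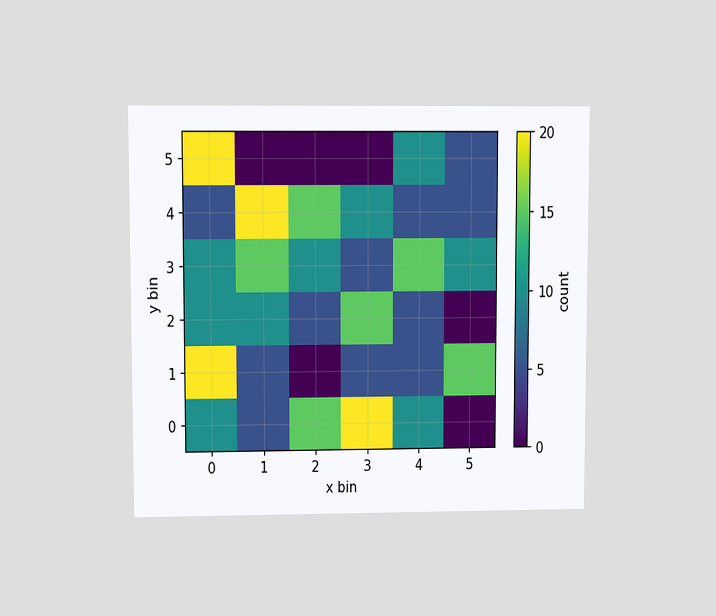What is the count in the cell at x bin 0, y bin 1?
20

The chart is viewed at a slight angle. Matching the cell (0, 1) against the colorbar gives 20.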